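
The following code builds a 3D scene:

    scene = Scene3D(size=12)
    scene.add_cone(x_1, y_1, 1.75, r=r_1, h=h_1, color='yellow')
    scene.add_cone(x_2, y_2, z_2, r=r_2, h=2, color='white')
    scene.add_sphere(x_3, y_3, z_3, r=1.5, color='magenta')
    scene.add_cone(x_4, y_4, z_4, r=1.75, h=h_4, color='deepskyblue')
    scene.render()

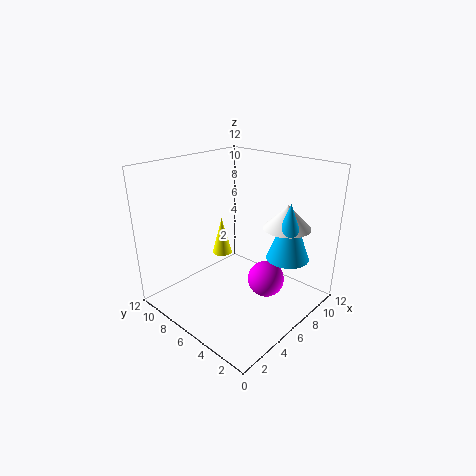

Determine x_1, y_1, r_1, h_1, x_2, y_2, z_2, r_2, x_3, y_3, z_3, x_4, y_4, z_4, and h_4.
x_1 = 9, y_1 = 11, r_1 = 1, h_1 = 3.75, x_2 = 9, y_2 = 3.25, z_2 = 6.75, r_2 = 2, x_3 = 6.75, y_3 = 3.5, z_3 = 2.75, x_4 = 8.25, y_4 = 2.5, z_4 = 4.5, h_4 = 4.75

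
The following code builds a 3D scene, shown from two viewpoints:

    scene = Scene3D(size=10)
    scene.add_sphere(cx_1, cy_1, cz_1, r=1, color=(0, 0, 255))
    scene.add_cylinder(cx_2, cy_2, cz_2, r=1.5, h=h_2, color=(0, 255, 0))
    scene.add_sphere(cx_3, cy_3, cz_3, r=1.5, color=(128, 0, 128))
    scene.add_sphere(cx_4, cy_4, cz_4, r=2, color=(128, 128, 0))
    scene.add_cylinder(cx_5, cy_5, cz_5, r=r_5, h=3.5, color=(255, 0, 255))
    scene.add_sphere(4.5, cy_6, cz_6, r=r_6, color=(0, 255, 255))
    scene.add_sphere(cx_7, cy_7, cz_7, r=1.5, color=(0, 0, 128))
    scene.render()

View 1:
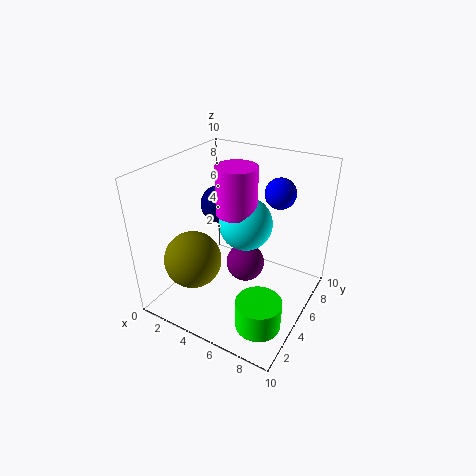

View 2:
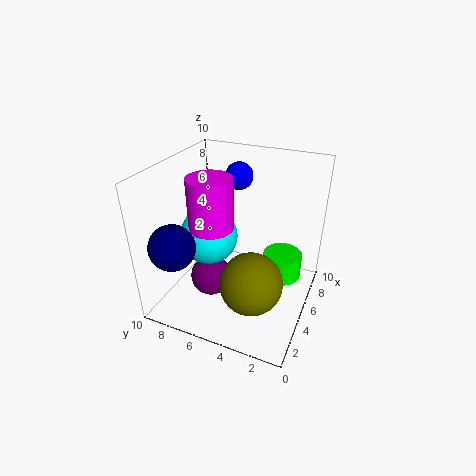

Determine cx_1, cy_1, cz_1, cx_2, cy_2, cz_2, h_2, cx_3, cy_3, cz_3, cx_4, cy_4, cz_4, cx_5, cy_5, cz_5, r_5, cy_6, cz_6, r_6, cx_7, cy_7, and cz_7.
cx_1 = 7.5
cy_1 = 6
cz_1 = 8.5
cx_2 = 8
cy_2 = 2.5
cz_2 = 0.5
h_2 = 2
cx_3 = 4.5
cy_3 = 7
cz_3 = 1.5
cx_4 = 2.5
cy_4 = 3
cz_4 = 3.5
cx_5 = 4
cy_5 = 6.5
cz_5 = 6
r_5 = 1.5
cy_6 = 7
cz_6 = 5
r_6 = 2
cx_7 = 1.5
cy_7 = 8
cz_7 = 5.5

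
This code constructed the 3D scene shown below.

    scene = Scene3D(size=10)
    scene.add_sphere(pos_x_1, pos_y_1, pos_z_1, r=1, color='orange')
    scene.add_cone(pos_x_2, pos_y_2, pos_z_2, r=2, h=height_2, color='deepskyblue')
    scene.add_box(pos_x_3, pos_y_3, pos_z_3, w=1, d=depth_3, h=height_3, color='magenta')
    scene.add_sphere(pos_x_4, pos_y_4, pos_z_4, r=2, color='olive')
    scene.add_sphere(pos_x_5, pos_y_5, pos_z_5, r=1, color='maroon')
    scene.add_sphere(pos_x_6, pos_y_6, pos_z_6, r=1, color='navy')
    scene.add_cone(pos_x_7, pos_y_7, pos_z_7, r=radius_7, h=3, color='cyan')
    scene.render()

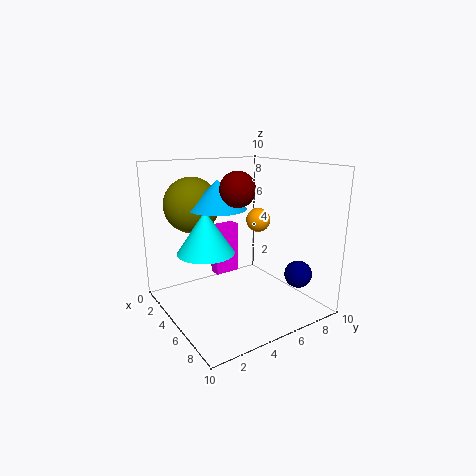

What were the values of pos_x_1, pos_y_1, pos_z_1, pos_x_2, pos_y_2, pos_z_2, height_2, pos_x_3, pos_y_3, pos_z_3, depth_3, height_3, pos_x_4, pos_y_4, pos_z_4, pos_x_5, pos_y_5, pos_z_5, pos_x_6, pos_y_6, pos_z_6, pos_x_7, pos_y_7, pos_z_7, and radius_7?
pos_x_1 = 2, pos_y_1 = 9, pos_z_1 = 5, pos_x_2 = 4, pos_y_2 = 4, pos_z_2 = 7, height_2 = 2, pos_x_3 = 1, pos_y_3 = 5, pos_z_3 = 1, depth_3 = 2, height_3 = 4, pos_x_4 = 2, pos_y_4 = 3, pos_z_4 = 7, pos_x_5 = 8, pos_y_5 = 3, pos_z_5 = 9, pos_x_6 = 7, pos_y_6 = 9, pos_z_6 = 2, pos_x_7 = 4, pos_y_7 = 3, pos_z_7 = 4, radius_7 = 2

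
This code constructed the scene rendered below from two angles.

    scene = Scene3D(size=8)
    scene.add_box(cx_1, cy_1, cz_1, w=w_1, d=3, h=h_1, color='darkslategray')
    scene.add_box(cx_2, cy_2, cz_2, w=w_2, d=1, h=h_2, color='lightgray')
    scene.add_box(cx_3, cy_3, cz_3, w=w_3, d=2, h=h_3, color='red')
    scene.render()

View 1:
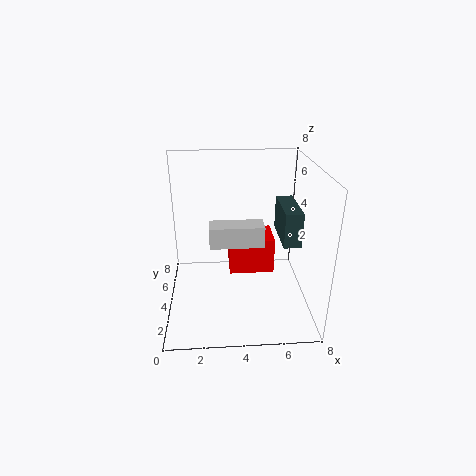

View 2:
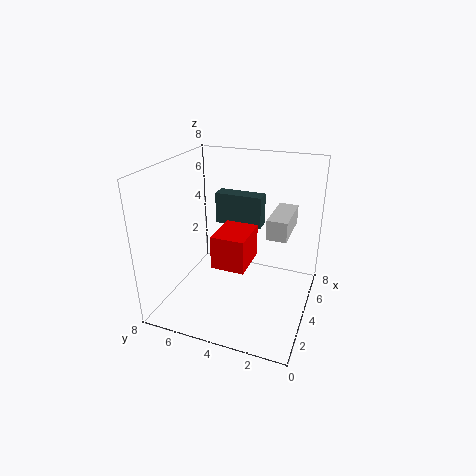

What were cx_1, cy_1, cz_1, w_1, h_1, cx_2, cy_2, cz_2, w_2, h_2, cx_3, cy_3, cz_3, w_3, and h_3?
cx_1 = 6.5; cy_1 = 3.5; cz_1 = 3.5; w_1 = 1; h_1 = 2; cx_2 = 2.5; cy_2 = 1; cz_2 = 5; w_2 = 2.5; h_2 = 1; cx_3 = 3.5; cy_3 = 3.5; cz_3 = 2; w_3 = 2.5; h_3 = 2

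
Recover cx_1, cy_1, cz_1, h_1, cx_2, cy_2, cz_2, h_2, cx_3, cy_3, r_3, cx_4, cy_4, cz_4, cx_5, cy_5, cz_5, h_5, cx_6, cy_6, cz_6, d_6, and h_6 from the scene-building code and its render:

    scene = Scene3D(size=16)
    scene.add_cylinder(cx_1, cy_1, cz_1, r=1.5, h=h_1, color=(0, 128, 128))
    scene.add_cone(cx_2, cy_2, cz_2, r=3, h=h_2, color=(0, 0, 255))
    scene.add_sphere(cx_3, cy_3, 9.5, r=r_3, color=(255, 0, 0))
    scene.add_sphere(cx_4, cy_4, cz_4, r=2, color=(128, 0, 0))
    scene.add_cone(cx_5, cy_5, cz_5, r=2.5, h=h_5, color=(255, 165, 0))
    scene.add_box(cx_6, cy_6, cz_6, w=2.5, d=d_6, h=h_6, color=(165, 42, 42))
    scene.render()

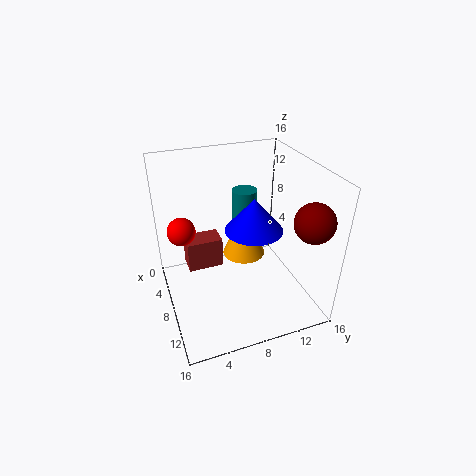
cx_1 = 3.5; cy_1 = 10.5; cz_1 = 4; h_1 = 7.5; cx_2 = 10; cy_2 = 9; cz_2 = 10; h_2 = 3.5; cx_3 = 7; cy_3 = 2; r_3 = 1.5; cx_4 = 14; cy_4 = 13.5; cz_4 = 12; cx_5 = 6; cy_5 = 9.5; cz_5 = 4.5; h_5 = 6; cx_6 = 4.5; cy_6 = 2.5; cz_6 = 4; d_6 = 4; h_6 = 3.5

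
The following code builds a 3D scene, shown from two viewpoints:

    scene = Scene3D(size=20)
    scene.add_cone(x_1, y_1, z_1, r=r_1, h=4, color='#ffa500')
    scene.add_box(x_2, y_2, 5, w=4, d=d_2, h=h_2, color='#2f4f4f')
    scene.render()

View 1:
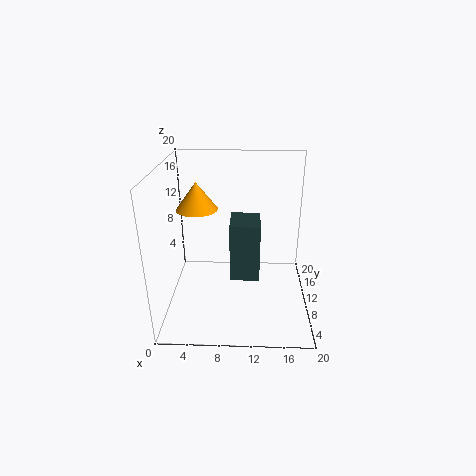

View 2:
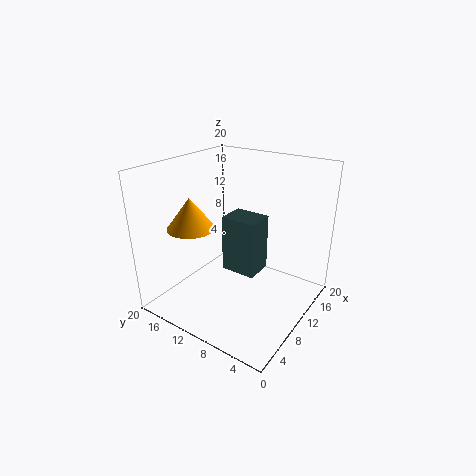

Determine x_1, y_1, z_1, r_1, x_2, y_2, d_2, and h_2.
x_1 = 4
y_1 = 13
z_1 = 13
r_1 = 3
x_2 = 9
y_2 = 7
d_2 = 5
h_2 = 8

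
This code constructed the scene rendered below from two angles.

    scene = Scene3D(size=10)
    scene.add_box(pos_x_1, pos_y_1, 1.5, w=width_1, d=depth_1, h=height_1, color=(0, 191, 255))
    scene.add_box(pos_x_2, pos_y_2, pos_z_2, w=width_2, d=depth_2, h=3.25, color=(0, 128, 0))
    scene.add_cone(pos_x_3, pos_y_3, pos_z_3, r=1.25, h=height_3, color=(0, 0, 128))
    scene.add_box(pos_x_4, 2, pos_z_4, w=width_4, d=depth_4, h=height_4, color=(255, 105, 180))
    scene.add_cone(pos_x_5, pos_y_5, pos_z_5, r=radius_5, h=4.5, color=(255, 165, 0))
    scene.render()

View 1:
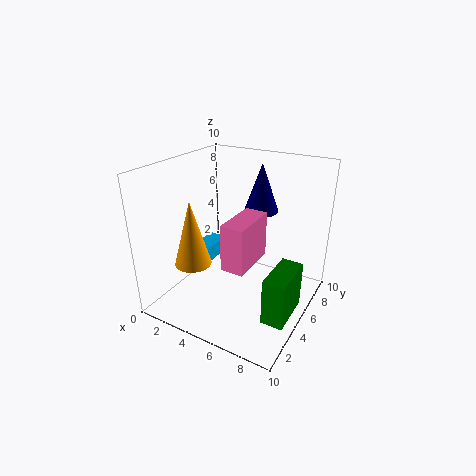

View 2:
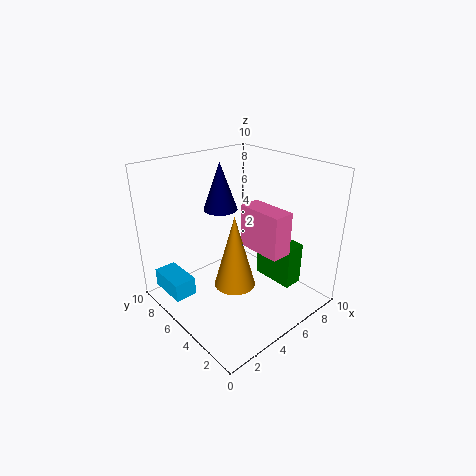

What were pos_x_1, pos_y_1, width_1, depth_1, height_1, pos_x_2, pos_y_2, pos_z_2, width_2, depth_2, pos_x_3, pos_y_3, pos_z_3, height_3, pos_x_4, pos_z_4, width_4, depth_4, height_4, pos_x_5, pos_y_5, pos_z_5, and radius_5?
pos_x_1 = 0.25; pos_y_1 = 5.75; width_1 = 1.5; depth_1 = 2.75; height_1 = 1.25; pos_x_2 = 8; pos_y_2 = 2.75; pos_z_2 = 0.5; width_2 = 1.5; depth_2 = 3.25; pos_x_3 = 5.5; pos_y_3 = 7.5; pos_z_3 = 6.25; height_3 = 3.5; pos_x_4 = 5.5; pos_z_4 = 4.25; width_4 = 1.5; depth_4 = 3.25; height_4 = 3; pos_x_5 = 2.75; pos_y_5 = 2.75; pos_z_5 = 3.5; radius_5 = 1.25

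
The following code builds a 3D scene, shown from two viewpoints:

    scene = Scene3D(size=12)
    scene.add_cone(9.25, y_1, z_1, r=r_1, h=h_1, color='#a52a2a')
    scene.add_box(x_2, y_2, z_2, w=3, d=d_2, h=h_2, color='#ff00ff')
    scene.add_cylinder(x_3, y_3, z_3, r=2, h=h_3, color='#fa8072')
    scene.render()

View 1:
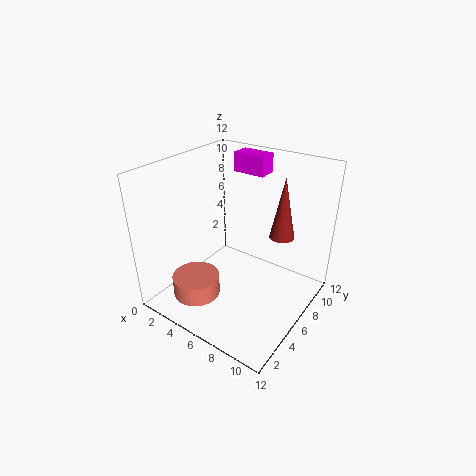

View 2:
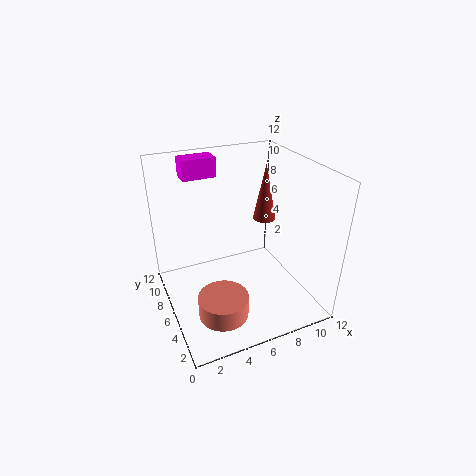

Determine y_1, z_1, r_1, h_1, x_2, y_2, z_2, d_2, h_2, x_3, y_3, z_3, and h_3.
y_1 = 7.5; z_1 = 6.5; r_1 = 1; h_1 = 5; x_2 = 2.75; y_2 = 10; z_2 = 10; d_2 = 1.75; h_2 = 1.75; x_3 = 3.5; y_3 = 3.25; z_3 = 1; h_3 = 1.75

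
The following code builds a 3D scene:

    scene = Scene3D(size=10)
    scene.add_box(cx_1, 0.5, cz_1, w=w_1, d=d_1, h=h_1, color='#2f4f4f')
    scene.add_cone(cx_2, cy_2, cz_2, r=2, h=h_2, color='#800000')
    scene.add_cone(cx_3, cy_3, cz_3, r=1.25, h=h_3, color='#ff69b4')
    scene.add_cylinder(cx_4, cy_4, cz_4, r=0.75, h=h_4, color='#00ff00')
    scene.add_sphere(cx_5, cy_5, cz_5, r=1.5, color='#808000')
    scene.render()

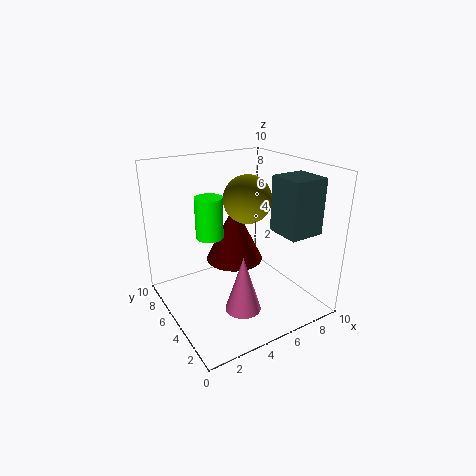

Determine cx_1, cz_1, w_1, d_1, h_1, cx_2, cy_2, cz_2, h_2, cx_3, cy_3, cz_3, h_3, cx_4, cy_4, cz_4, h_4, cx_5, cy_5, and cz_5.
cx_1 = 6; cz_1 = 6.25; w_1 = 2.25; d_1 = 2.25; h_1 = 3.5; cx_2 = 5; cy_2 = 5.5; cz_2 = 3.25; h_2 = 4; cx_3 = 4.5; cy_3 = 3.5; cz_3 = 0.25; h_3 = 4; cx_4 = 1.5; cy_4 = 2.25; cz_4 = 7; h_4 = 2.25; cx_5 = 4.75; cy_5 = 3.5; cz_5 = 8.25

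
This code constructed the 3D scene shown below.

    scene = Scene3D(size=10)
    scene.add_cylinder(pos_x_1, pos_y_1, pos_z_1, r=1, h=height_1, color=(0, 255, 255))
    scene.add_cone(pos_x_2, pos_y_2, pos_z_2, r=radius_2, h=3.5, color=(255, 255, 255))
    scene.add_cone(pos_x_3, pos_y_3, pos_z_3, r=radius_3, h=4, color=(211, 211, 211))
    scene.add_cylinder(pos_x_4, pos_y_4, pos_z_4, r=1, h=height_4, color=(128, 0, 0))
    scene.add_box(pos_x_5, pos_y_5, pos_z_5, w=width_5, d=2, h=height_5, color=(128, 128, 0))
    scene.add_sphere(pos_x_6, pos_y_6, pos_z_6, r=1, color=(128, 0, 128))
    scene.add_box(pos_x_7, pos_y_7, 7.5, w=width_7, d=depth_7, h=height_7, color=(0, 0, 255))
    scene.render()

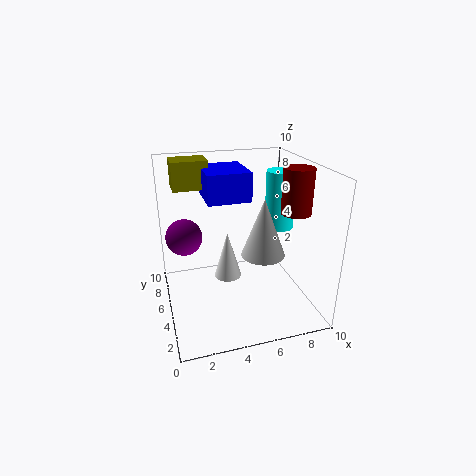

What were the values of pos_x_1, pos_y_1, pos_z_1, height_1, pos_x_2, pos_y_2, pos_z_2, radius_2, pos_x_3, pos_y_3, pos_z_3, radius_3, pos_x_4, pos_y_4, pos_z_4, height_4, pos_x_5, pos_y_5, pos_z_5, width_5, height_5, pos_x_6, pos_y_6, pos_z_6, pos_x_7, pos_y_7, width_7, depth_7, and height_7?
pos_x_1 = 8
pos_y_1 = 5
pos_z_1 = 5.5
height_1 = 4
pos_x_2 = 4.5
pos_y_2 = 6
pos_z_2 = 1.5
radius_2 = 1
pos_x_3 = 6.5
pos_y_3 = 4
pos_z_3 = 4
radius_3 = 1.5
pos_x_4 = 8.5
pos_y_4 = 3.5
pos_z_4 = 7
height_4 = 3
pos_x_5 = 1
pos_y_5 = 7
pos_z_5 = 8
width_5 = 2.5
height_5 = 2
pos_x_6 = 1
pos_y_6 = 2
pos_z_6 = 7
pos_x_7 = 3
pos_y_7 = 5
width_7 = 3
depth_7 = 3.5
height_7 = 2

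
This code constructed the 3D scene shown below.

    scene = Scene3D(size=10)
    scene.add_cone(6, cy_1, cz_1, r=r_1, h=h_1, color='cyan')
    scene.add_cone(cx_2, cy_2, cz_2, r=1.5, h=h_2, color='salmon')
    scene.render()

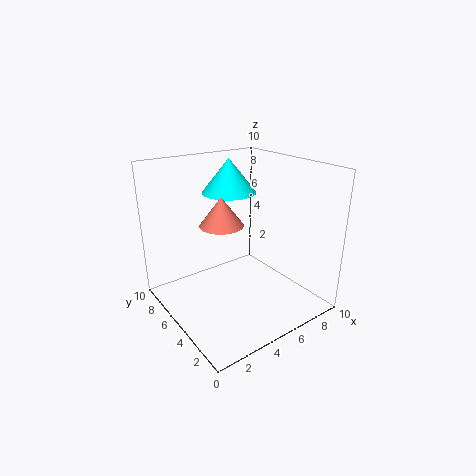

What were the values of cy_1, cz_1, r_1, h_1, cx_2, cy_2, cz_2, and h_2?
cy_1 = 7.5, cz_1 = 7.5, r_1 = 2, h_1 = 2.5, cx_2 = 4, cy_2 = 5.5, cz_2 = 6, h_2 = 2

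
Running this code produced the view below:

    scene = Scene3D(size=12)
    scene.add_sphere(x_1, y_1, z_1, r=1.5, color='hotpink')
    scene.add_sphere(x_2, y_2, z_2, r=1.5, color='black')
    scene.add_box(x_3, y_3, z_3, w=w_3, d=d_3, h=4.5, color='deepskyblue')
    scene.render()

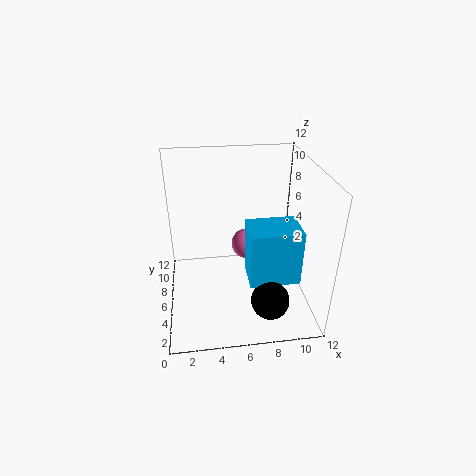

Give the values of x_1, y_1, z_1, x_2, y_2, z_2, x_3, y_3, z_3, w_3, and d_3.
x_1 = 7.5; y_1 = 10.5; z_1 = 2.5; x_2 = 8; y_2 = 2; z_2 = 2.5; x_3 = 6.5; y_3 = 2.5; z_3 = 3.5; w_3 = 4; d_3 = 3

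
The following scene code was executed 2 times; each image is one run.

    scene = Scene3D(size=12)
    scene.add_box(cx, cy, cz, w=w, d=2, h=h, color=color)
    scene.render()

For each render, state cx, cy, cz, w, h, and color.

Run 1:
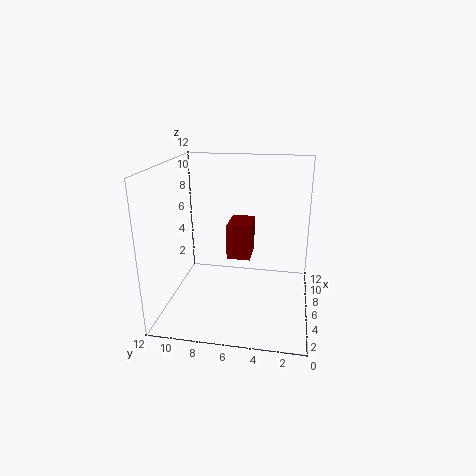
cx = 6
cy = 5
cz = 4
w = 3
h = 3
color = 'maroon'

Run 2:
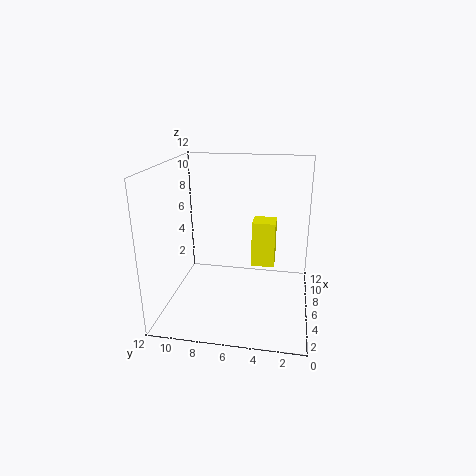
cx = 7
cy = 3
cz = 3
w = 2
h = 4
color = 'yellow'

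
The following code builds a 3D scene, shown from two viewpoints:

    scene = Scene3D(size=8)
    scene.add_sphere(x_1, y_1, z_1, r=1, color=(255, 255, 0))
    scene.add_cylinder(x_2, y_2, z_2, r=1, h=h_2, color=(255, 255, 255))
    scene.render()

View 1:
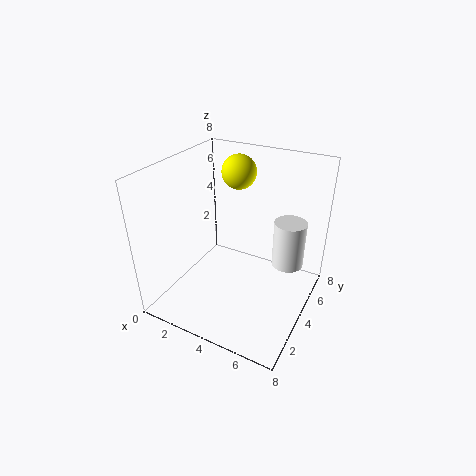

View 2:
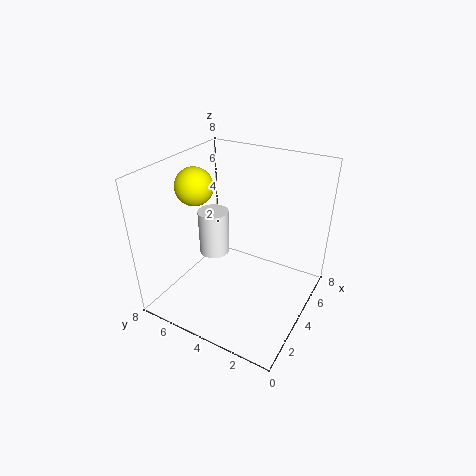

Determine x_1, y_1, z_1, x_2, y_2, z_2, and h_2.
x_1 = 3, y_1 = 6, z_1 = 7, x_2 = 6, y_2 = 7, z_2 = 1, h_2 = 3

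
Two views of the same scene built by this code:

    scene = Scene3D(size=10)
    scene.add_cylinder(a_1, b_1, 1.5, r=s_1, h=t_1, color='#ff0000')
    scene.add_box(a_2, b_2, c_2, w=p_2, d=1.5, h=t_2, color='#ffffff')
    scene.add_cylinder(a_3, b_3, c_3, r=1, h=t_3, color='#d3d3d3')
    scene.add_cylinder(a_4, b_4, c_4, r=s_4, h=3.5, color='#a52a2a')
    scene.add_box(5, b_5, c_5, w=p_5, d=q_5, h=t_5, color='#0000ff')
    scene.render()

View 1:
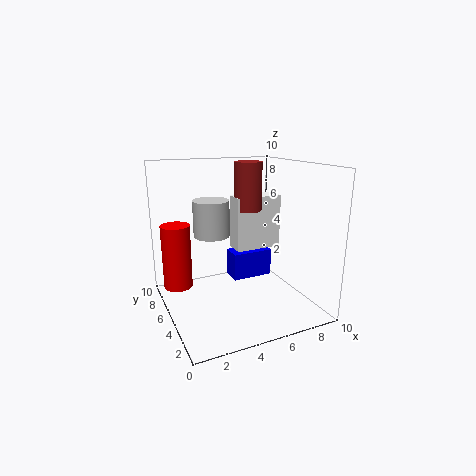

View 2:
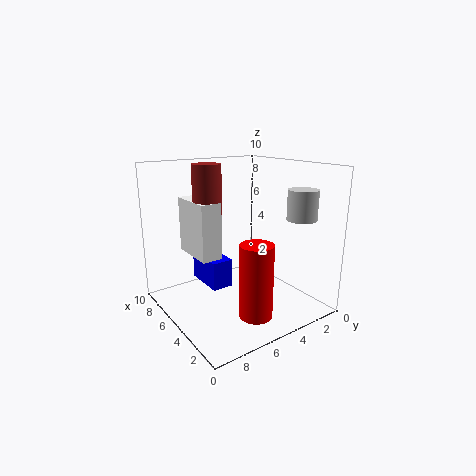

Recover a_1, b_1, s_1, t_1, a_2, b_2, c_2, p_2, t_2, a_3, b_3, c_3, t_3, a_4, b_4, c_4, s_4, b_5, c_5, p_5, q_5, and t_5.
a_1 = 1
b_1 = 6.5
s_1 = 1
t_1 = 4.5
a_2 = 5.5
b_2 = 6
c_2 = 3.5
p_2 = 3.5
t_2 = 4
a_3 = 2
b_3 = 2
c_3 = 6.5
t_3 = 2
a_4 = 6.5
b_4 = 6.5
c_4 = 6.5
s_4 = 1
b_5 = 5.5
c_5 = 1.5
p_5 = 3
q_5 = 1.5
t_5 = 2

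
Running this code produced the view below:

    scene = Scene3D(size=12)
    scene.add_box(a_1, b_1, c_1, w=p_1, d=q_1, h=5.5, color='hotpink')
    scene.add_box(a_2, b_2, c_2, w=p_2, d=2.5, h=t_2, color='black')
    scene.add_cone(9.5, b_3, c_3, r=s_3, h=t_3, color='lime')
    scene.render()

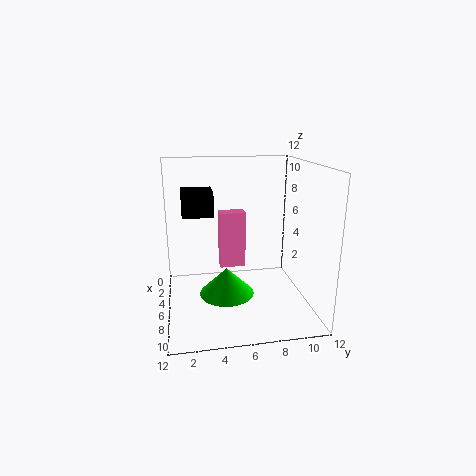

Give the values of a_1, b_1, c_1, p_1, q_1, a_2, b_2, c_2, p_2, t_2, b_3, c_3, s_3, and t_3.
a_1 = 0.5, b_1 = 5, c_1 = 1.5, p_1 = 1.5, q_1 = 2.5, a_2 = 4, b_2 = 1.5, c_2 = 8, p_2 = 2.5, t_2 = 2, b_3 = 4.5, c_3 = 3, s_3 = 2, t_3 = 2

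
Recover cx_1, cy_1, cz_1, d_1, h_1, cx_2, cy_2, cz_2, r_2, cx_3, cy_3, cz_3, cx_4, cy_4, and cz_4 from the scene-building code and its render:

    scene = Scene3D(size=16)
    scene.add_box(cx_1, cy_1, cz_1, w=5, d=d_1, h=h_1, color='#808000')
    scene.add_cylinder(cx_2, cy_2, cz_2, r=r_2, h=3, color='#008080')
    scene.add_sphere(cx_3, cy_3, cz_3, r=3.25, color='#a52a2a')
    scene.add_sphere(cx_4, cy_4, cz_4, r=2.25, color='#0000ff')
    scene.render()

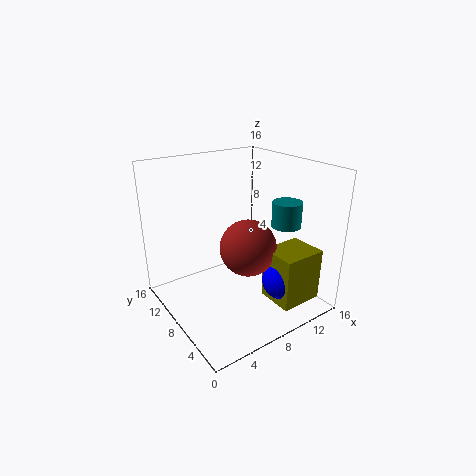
cx_1 = 10.25
cy_1 = 2
cz_1 = 0.75
d_1 = 4.25
h_1 = 6
cx_2 = 14.25
cy_2 = 7
cz_2 = 8.25
r_2 = 1.75
cx_3 = 9.25
cy_3 = 7.75
cz_3 = 6.5
cx_4 = 11.5
cy_4 = 4.25
cz_4 = 3.25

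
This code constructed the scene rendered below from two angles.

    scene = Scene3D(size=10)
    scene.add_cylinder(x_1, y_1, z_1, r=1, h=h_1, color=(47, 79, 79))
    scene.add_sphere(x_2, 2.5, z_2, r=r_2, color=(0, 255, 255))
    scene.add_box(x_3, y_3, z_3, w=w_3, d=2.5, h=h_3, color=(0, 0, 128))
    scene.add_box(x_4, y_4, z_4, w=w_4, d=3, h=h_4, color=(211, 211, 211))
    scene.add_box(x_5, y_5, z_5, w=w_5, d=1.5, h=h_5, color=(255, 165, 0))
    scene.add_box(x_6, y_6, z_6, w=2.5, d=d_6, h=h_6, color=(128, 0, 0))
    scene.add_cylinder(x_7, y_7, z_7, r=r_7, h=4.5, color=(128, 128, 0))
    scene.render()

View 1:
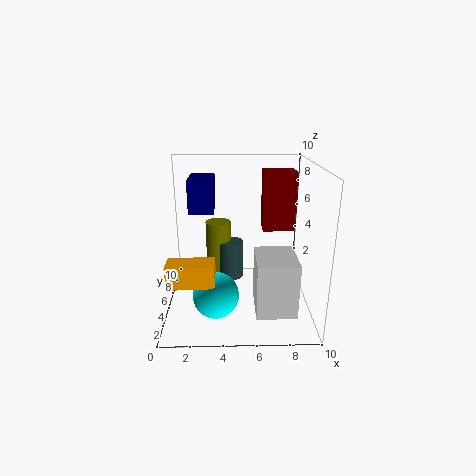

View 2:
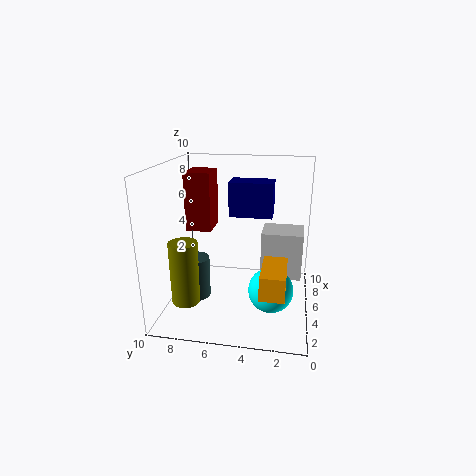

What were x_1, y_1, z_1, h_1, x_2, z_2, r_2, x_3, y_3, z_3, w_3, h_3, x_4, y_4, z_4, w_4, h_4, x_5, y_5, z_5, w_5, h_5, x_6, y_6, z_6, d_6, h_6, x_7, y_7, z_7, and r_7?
x_1 = 4.5
y_1 = 8
z_1 = 0.5
h_1 = 3
x_2 = 3.5
z_2 = 2
r_2 = 1.5
x_3 = 2
y_3 = 2.5
z_3 = 7.5
w_3 = 1.5
h_3 = 2
x_4 = 6
y_4 = 0.5
z_4 = 1.5
w_4 = 2.5
h_4 = 3.5
x_5 = 0.5
y_5 = 1.5
z_5 = 3
w_5 = 3
h_5 = 1.5
x_6 = 7
y_6 = 7.5
z_6 = 4.5
d_6 = 2
h_6 = 4.5
x_7 = 3.5
y_7 = 8.5
z_7 = 0.5
r_7 = 1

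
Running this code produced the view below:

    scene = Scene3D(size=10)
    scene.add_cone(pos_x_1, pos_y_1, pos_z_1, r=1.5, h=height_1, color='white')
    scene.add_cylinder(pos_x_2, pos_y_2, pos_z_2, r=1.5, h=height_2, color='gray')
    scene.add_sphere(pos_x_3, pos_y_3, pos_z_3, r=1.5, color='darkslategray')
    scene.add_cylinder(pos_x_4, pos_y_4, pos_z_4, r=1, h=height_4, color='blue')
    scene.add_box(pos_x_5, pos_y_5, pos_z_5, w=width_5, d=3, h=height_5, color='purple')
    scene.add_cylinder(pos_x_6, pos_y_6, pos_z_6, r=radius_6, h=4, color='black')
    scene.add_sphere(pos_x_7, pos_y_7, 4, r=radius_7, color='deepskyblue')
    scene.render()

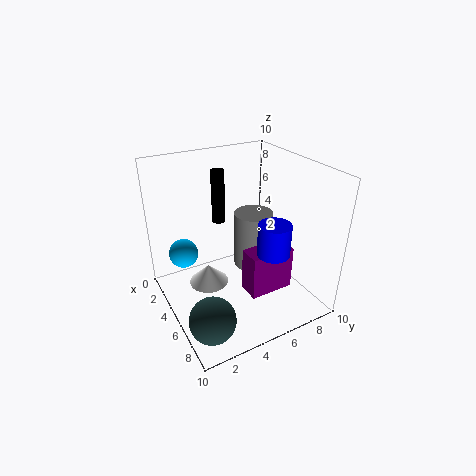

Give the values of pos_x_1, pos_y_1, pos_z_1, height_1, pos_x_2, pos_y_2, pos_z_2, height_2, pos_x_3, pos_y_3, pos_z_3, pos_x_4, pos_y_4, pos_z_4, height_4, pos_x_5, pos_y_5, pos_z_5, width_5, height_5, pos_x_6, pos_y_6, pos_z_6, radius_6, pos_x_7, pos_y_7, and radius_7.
pos_x_1 = 3; pos_y_1 = 3.5; pos_z_1 = 0.5; height_1 = 1.5; pos_x_2 = 3; pos_y_2 = 7.5; pos_z_2 = 1; height_2 = 4.5; pos_x_3 = 8; pos_y_3 = 1.5; pos_z_3 = 1.5; pos_x_4 = 8.5; pos_y_4 = 5.5; pos_z_4 = 5.5; height_4 = 2; pos_x_5 = 6.5; pos_y_5 = 4.5; pos_z_5 = 2; width_5 = 1.5; height_5 = 3; pos_x_6 = 2; pos_y_6 = 5; pos_z_6 = 5; radius_6 = 0.5; pos_x_7 = 3.5; pos_y_7 = 1.5; radius_7 = 1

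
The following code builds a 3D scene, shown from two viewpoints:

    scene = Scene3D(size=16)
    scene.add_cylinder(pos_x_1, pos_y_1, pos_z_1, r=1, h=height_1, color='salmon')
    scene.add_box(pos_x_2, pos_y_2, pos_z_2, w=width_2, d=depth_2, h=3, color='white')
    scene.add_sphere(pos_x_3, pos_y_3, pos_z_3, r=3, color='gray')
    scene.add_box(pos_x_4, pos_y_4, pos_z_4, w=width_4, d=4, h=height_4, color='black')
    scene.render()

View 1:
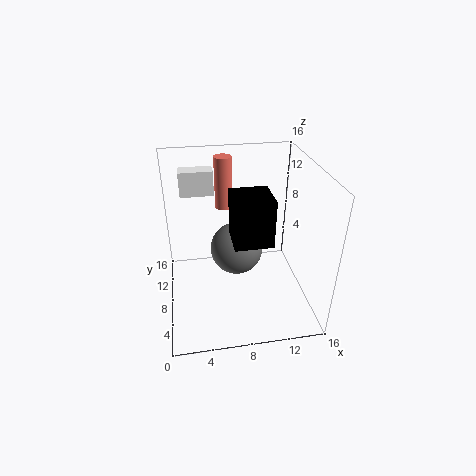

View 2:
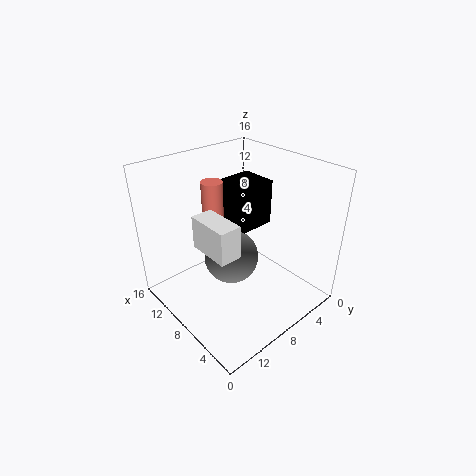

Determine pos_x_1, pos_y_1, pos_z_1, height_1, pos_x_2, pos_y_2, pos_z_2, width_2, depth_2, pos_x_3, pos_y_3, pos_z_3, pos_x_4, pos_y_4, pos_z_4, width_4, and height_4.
pos_x_1 = 7
pos_y_1 = 12
pos_z_1 = 10
height_1 = 6
pos_x_2 = 2
pos_y_2 = 13
pos_z_2 = 11
width_2 = 4
depth_2 = 2
pos_x_3 = 8
pos_y_3 = 9
pos_z_3 = 6
pos_x_4 = 7
pos_y_4 = 4
pos_z_4 = 9
width_4 = 4
height_4 = 5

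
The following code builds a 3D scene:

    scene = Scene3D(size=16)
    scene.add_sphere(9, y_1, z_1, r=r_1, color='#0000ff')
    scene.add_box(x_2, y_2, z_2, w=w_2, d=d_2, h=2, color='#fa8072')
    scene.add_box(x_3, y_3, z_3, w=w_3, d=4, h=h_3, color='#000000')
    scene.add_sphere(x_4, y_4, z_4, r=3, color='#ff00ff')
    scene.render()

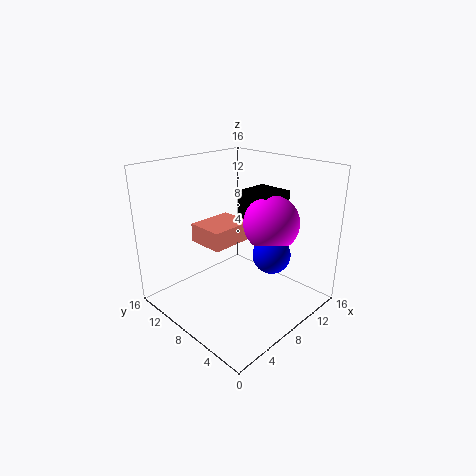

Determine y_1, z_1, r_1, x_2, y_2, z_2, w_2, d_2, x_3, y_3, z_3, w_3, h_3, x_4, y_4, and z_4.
y_1 = 4; z_1 = 7; r_1 = 2; x_2 = 4; y_2 = 7; z_2 = 8; w_2 = 5; d_2 = 4; x_3 = 9; y_3 = 5; z_3 = 10; w_3 = 4; h_3 = 3; x_4 = 10; y_4 = 5; z_4 = 10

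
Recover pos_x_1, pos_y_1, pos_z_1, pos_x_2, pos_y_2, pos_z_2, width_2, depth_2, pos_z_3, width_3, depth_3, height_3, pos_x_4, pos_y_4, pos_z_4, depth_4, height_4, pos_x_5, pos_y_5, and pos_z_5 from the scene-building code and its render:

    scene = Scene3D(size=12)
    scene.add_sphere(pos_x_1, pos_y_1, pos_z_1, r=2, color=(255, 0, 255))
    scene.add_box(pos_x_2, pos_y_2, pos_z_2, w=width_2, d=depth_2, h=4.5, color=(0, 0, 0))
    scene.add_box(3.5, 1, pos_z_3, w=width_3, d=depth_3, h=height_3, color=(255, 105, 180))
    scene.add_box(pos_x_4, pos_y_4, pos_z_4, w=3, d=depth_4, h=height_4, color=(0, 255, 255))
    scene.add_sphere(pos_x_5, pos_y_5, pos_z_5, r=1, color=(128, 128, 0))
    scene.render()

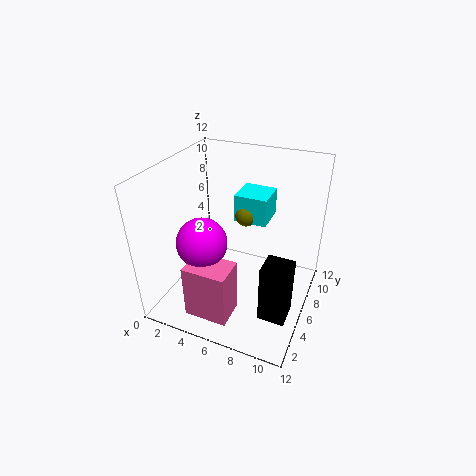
pos_x_1 = 4, pos_y_1 = 3.5, pos_z_1 = 6.5, pos_x_2 = 9.5, pos_y_2 = 1.5, pos_z_2 = 2.5, width_2 = 2, depth_2 = 2, pos_z_3 = 1, width_3 = 3.5, depth_3 = 2.5, height_3 = 4.5, pos_x_4 = 4.5, pos_y_4 = 8.5, pos_z_4 = 6, depth_4 = 3, height_4 = 2.5, pos_x_5 = 5.5, pos_y_5 = 9, pos_z_5 = 6.5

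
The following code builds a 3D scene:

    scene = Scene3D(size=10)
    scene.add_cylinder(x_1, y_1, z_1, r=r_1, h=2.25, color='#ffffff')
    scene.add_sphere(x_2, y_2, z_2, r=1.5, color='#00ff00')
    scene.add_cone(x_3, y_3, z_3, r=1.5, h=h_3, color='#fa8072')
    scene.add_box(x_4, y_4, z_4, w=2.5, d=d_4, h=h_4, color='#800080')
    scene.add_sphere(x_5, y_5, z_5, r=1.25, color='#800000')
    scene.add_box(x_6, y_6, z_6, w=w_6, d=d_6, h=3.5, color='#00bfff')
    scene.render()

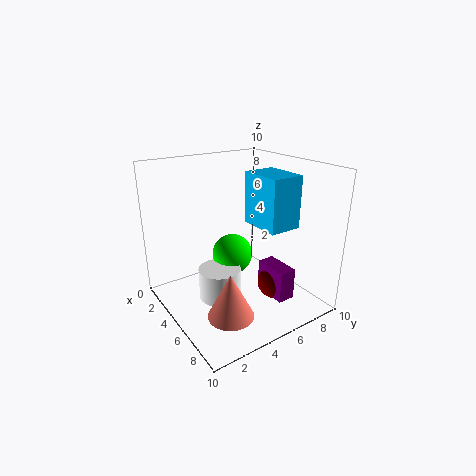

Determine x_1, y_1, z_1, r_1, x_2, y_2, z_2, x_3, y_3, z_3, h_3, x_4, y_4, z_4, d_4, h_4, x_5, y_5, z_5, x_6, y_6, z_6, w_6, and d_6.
x_1 = 4.5
y_1 = 3.75
z_1 = 0.5
r_1 = 1.5
x_2 = 3.5
y_2 = 5.5
z_2 = 3
x_3 = 7.5
y_3 = 2.75
z_3 = 1
h_3 = 3
x_4 = 5.5
y_4 = 6.5
z_4 = 0.75
d_4 = 1.25
h_4 = 2.25
x_5 = 6.5
y_5 = 7.25
z_5 = 1.5
x_6 = 4.75
y_6 = 5.75
z_6 = 6
w_6 = 3
d_6 = 2.25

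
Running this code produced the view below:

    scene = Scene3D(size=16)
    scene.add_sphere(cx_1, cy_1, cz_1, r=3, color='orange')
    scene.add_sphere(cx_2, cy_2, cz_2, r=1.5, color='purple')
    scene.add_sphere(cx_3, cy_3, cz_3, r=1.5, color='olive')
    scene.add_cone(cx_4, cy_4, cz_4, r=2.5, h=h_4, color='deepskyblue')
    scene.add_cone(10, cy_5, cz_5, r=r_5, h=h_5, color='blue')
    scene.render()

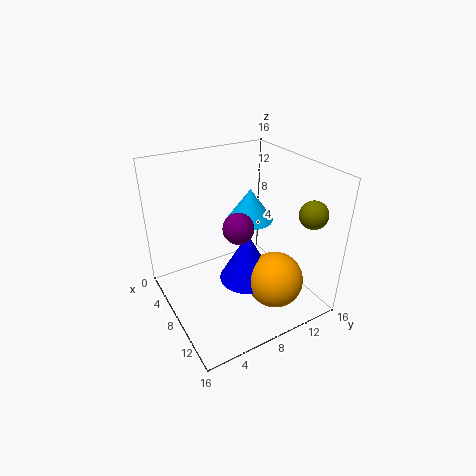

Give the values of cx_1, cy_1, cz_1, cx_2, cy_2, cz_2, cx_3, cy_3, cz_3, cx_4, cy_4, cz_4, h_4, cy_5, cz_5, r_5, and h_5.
cx_1 = 12.5; cy_1 = 10; cz_1 = 4.5; cx_2 = 11.5; cy_2 = 6; cz_2 = 11.5; cx_3 = 13; cy_3 = 14; cz_3 = 11.5; cx_4 = 8; cy_4 = 9.5; cz_4 = 10; h_4 = 3.5; cy_5 = 8; cz_5 = 4; r_5 = 3; h_5 = 5.5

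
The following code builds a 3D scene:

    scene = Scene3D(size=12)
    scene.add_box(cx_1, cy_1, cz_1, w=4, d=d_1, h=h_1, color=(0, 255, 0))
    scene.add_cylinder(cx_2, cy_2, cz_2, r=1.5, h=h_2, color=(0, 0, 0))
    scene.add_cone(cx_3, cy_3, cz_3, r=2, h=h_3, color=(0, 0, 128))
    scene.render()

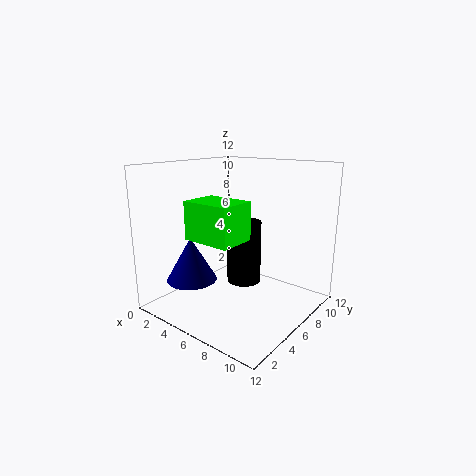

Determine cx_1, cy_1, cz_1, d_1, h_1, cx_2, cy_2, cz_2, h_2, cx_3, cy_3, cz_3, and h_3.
cx_1 = 4; cy_1 = 2; cz_1 = 6.5; d_1 = 3; h_1 = 3; cx_2 = 5.5; cy_2 = 7.5; cz_2 = 1.5; h_2 = 5.5; cx_3 = 4; cy_3 = 2.5; cz_3 = 3; h_3 = 3.5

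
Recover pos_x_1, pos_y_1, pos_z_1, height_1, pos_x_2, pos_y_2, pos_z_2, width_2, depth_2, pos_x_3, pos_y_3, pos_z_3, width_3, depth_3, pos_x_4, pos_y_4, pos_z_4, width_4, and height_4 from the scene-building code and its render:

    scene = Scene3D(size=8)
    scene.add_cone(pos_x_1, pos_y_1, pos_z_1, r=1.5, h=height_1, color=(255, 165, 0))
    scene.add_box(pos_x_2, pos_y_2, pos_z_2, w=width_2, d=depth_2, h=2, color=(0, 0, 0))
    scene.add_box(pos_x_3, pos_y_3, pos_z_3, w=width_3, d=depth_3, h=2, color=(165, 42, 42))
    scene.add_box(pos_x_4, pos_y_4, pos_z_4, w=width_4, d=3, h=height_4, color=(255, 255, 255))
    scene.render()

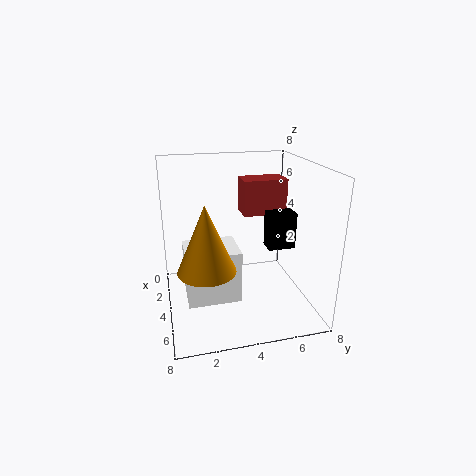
pos_x_1 = 5.5; pos_y_1 = 2; pos_z_1 = 3; height_1 = 3.5; pos_x_2 = 4; pos_y_2 = 5.5; pos_z_2 = 3.5; width_2 = 1; depth_2 = 1.5; pos_x_3 = 2; pos_y_3 = 4.5; pos_z_3 = 5; width_3 = 1.5; depth_3 = 2.5; pos_x_4 = 2.5; pos_y_4 = 1; pos_z_4 = 0.5; width_4 = 2.5; height_4 = 3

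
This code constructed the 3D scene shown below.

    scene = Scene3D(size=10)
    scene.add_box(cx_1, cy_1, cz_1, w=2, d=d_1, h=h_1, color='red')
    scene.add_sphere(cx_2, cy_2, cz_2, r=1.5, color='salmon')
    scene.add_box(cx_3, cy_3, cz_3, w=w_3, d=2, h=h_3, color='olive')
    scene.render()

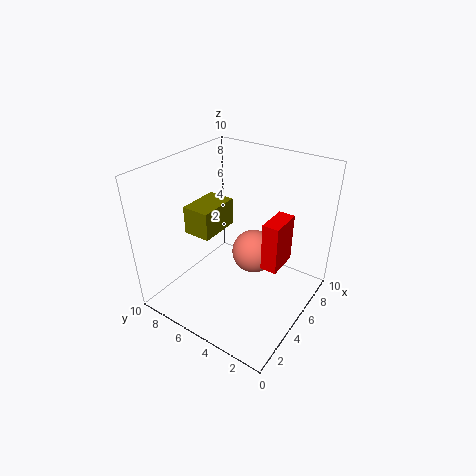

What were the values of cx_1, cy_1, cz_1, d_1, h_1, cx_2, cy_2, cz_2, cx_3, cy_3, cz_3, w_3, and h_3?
cx_1 = 3; cy_1 = 1; cz_1 = 5; d_1 = 1; h_1 = 3; cx_2 = 5.5; cy_2 = 4; cz_2 = 4; cx_3 = 3.5; cy_3 = 6.5; cz_3 = 5; w_3 = 3; h_3 = 2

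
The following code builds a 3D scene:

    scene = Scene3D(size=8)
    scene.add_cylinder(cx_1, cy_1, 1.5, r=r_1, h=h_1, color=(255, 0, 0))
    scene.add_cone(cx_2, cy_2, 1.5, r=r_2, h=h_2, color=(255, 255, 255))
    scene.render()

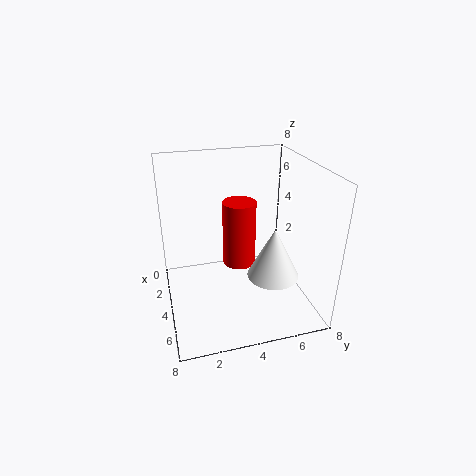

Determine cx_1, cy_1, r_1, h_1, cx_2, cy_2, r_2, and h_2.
cx_1 = 2.5
cy_1 = 4.5
r_1 = 1
h_1 = 4
cx_2 = 4.5
cy_2 = 6
r_2 = 1.5
h_2 = 3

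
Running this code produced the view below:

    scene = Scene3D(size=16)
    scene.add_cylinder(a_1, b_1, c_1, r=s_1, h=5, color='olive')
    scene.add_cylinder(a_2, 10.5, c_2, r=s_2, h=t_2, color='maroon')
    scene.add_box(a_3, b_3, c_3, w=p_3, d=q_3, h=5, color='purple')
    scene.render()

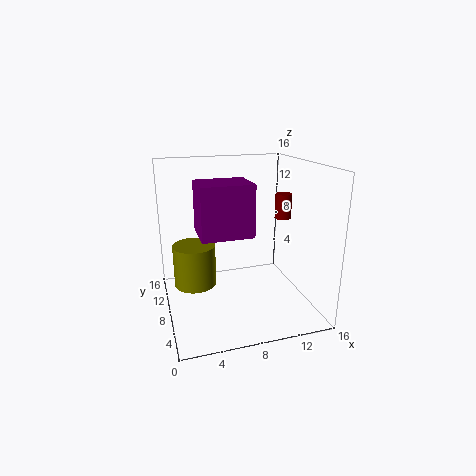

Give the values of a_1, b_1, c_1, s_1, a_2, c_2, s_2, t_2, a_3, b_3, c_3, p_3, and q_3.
a_1 = 3.5, b_1 = 11, c_1 = 1.5, s_1 = 2.5, a_2 = 14.5, c_2 = 9, s_2 = 1, t_2 = 3, a_3 = 3, b_3 = 2.5, c_3 = 10, p_3 = 5, q_3 = 4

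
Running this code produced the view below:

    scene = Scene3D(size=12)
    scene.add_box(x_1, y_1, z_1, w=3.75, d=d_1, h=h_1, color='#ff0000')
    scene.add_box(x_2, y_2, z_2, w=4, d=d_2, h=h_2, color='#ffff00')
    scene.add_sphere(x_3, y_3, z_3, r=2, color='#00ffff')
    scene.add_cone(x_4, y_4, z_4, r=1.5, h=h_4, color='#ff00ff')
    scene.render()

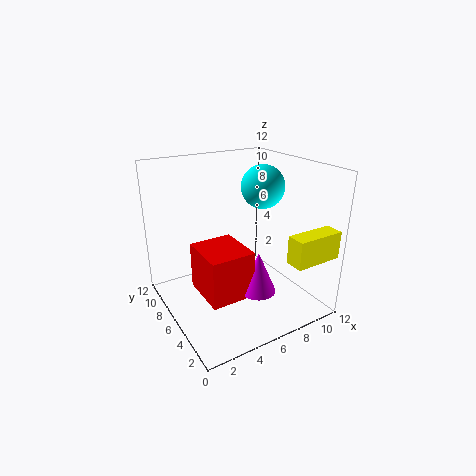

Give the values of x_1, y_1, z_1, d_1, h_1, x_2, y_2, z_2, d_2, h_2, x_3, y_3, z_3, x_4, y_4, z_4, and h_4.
x_1 = 2.5
y_1 = 3.75
z_1 = 1.5
d_1 = 4.25
h_1 = 4
x_2 = 8
y_2 = 0.5
z_2 = 5
d_2 = 1.5
h_2 = 2.25
x_3 = 10
y_3 = 8.25
z_3 = 9.25
x_4 = 6.75
y_4 = 4
z_4 = 1.75
h_4 = 3.5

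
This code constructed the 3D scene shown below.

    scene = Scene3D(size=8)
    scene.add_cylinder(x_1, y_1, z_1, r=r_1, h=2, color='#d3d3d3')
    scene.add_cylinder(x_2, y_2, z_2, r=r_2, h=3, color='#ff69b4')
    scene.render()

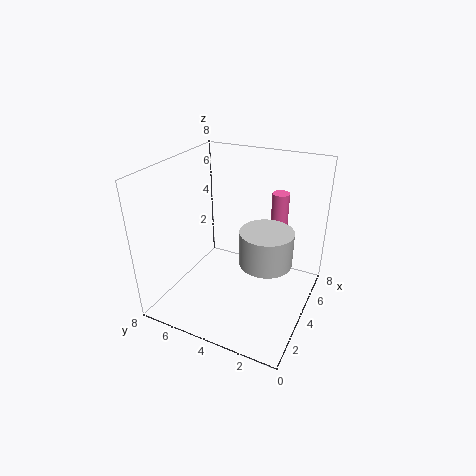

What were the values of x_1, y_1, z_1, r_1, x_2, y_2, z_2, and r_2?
x_1 = 4.5, y_1 = 2.5, z_1 = 2.5, r_1 = 1.5, x_2 = 6.5, y_2 = 2.5, z_2 = 3, r_2 = 0.5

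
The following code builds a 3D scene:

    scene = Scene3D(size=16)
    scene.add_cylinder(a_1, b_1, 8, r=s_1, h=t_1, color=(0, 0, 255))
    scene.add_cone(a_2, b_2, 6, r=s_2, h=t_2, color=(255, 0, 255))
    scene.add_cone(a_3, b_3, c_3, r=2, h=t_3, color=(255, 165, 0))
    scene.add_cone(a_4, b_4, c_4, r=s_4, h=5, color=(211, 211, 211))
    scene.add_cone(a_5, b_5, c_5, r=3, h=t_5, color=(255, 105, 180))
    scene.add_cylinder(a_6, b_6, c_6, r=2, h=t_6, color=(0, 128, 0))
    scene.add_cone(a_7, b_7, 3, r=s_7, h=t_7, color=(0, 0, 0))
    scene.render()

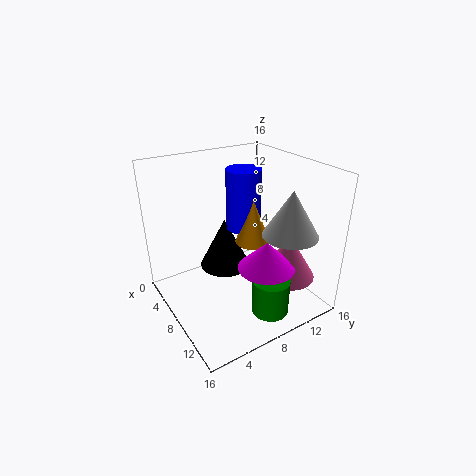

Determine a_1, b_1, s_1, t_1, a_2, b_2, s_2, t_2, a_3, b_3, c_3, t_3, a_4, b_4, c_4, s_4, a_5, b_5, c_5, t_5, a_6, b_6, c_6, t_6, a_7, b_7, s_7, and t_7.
a_1 = 6, b_1 = 10, s_1 = 2, t_1 = 7, a_2 = 12, b_2 = 9, s_2 = 3, t_2 = 3, a_3 = 8, b_3 = 10, c_3 = 7, t_3 = 5, a_4 = 12, b_4 = 12, c_4 = 9, s_4 = 3, a_5 = 12, b_5 = 12, c_5 = 4, t_5 = 5, a_6 = 13, b_6 = 9, c_6 = 1, t_6 = 4, a_7 = 5, b_7 = 8, s_7 = 3, t_7 = 6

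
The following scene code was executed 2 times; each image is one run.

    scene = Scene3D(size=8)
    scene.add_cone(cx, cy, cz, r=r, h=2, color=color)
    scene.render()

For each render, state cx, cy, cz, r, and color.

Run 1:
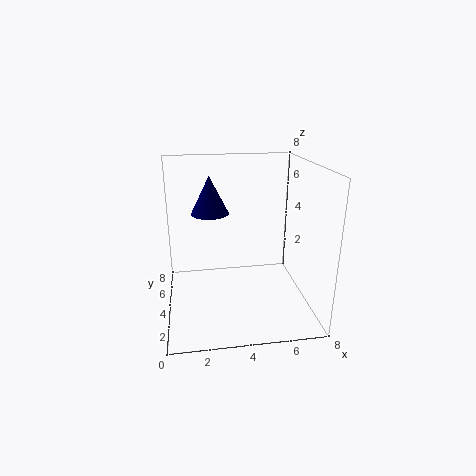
cx = 2.5, cy = 4, cz = 5.5, r = 1, color = 'navy'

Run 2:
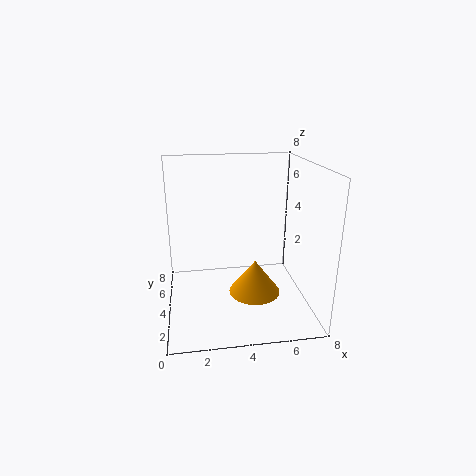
cx = 5, cy = 4, cz = 0.5, r = 1.5, color = 'orange'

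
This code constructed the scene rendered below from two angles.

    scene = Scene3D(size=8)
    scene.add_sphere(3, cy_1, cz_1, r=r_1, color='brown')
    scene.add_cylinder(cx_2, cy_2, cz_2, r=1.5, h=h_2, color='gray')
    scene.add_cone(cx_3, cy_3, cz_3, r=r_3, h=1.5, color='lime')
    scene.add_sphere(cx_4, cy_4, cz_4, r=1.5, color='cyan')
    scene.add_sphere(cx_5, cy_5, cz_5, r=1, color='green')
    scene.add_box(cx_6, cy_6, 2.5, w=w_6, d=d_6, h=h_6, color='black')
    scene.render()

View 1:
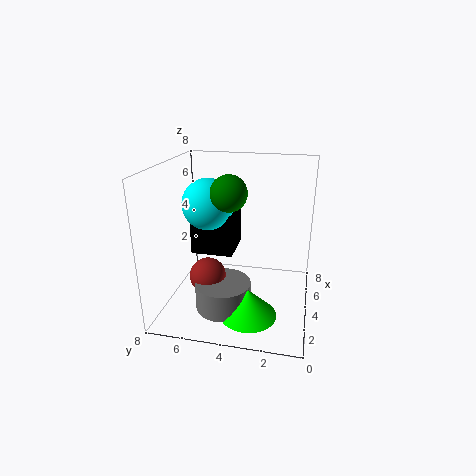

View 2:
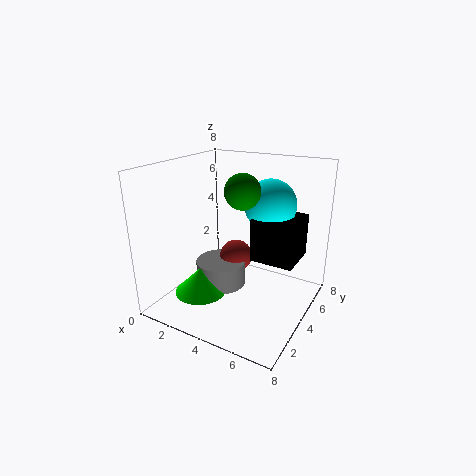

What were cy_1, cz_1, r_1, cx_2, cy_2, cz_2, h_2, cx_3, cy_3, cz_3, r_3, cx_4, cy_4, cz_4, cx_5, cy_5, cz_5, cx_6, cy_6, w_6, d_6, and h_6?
cy_1 = 5.5; cz_1 = 2; r_1 = 1; cx_2 = 2.5; cy_2 = 4.5; cz_2 = 0.5; h_2 = 1.5; cx_3 = 2; cy_3 = 3; cz_3 = 0.5; r_3 = 1.5; cx_4 = 5; cy_4 = 6; cz_4 = 5.5; cx_5 = 4; cy_5 = 4.5; cz_5 = 6.5; cx_6 = 4.5; cy_6 = 4.5; w_6 = 2.5; d_6 = 2.5; h_6 = 2.5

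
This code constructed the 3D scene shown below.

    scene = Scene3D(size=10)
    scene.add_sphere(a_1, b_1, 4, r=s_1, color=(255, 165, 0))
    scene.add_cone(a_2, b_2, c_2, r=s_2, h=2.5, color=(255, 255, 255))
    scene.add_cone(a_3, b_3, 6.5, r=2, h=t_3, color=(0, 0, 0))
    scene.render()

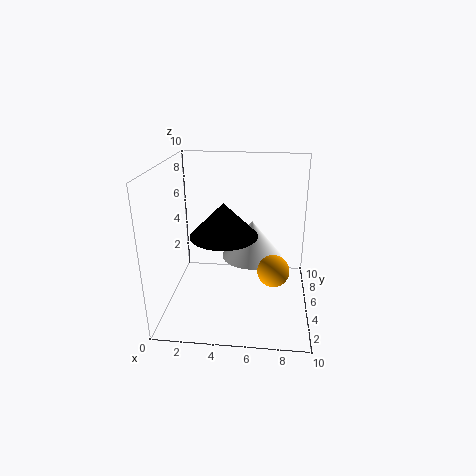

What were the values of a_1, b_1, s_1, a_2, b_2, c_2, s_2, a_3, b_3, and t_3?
a_1 = 7.5
b_1 = 2.5
s_1 = 1
a_2 = 6
b_2 = 4.5
c_2 = 4
s_2 = 2
a_3 = 4.5
b_3 = 2
t_3 = 2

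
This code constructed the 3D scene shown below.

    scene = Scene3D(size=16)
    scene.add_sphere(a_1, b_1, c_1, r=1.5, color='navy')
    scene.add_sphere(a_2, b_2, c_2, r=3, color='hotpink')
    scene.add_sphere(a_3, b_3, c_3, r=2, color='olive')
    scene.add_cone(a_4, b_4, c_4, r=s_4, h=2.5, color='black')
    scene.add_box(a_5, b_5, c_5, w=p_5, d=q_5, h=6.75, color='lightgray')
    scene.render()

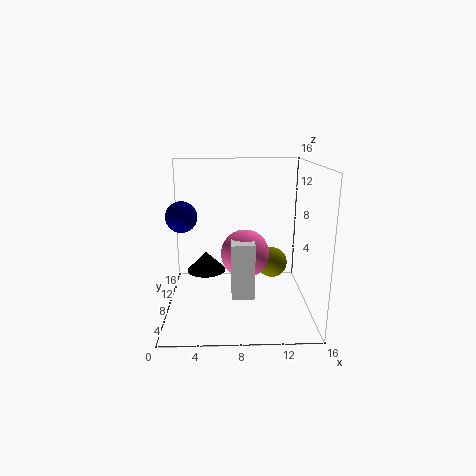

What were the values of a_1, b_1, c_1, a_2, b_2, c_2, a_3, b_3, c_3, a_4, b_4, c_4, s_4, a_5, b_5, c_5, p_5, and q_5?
a_1 = 2.5; b_1 = 4; c_1 = 11.5; a_2 = 9; b_2 = 11.5; c_2 = 4.75; a_3 = 12.75; b_3 = 14; c_3 = 2.5; a_4 = 4; b_4 = 13.5; c_4 = 1.75; s_4 = 2.5; a_5 = 7.25; b_5 = 8; c_5 = 0.25; p_5 = 2.75; q_5 = 4.25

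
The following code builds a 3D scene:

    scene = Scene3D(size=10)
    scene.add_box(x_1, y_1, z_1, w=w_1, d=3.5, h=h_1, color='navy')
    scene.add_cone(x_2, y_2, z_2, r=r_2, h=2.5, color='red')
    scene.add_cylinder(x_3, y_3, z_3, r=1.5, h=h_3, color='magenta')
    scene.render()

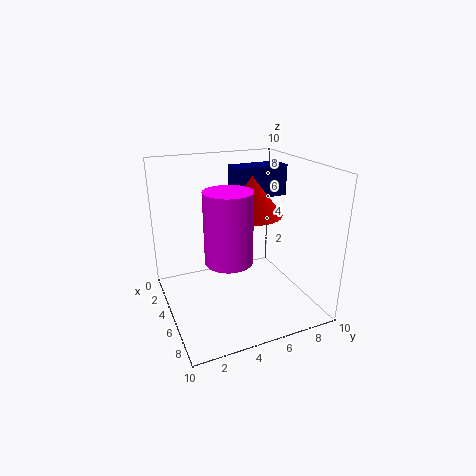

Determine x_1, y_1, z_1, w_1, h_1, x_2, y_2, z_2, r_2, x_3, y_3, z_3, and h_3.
x_1 = 4.5
y_1 = 4.5
z_1 = 8
w_1 = 1.5
h_1 = 2
x_2 = 6
y_2 = 5.5
z_2 = 7
r_2 = 2
x_3 = 7
y_3 = 3.5
z_3 = 4.5
h_3 = 4.5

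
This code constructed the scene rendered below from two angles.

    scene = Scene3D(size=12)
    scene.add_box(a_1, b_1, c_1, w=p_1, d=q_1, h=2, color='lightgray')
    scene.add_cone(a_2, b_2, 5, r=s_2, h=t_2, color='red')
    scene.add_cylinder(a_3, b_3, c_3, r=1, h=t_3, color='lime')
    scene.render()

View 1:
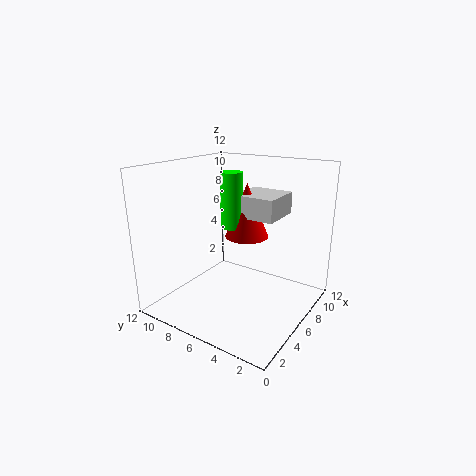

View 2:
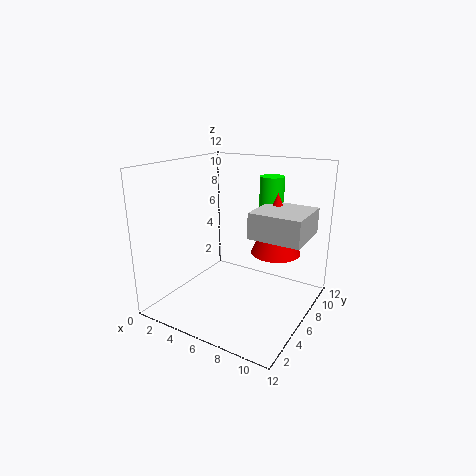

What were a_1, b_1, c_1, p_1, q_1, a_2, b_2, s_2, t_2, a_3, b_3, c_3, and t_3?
a_1 = 8, b_1 = 4, c_1 = 7, p_1 = 4, q_1 = 4, a_2 = 9, b_2 = 7, s_2 = 2, t_2 = 5, a_3 = 8, b_3 = 8, c_3 = 6, t_3 = 5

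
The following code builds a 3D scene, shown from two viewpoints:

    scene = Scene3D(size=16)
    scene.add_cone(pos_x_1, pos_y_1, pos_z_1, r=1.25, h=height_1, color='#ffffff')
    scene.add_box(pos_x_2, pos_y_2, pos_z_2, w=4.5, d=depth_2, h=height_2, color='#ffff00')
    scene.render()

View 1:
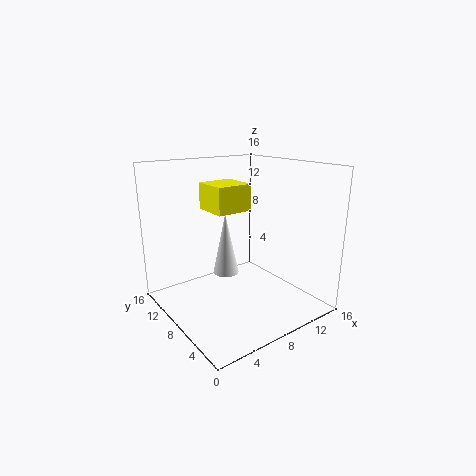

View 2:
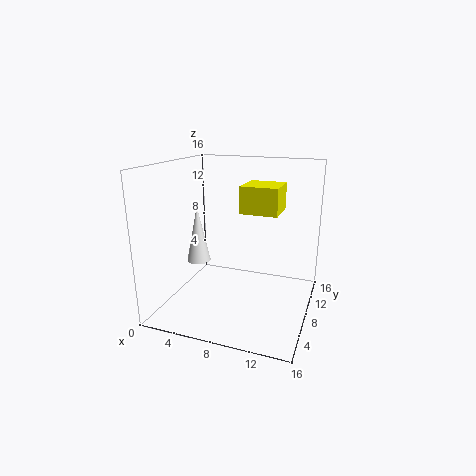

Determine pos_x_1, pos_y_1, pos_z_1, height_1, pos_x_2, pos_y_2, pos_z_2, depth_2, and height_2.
pos_x_1 = 4.5, pos_y_1 = 5.25, pos_z_1 = 6, height_1 = 6, pos_x_2 = 7.25, pos_y_2 = 10.5, pos_z_2 = 10, depth_2 = 4.5, height_2 = 3.25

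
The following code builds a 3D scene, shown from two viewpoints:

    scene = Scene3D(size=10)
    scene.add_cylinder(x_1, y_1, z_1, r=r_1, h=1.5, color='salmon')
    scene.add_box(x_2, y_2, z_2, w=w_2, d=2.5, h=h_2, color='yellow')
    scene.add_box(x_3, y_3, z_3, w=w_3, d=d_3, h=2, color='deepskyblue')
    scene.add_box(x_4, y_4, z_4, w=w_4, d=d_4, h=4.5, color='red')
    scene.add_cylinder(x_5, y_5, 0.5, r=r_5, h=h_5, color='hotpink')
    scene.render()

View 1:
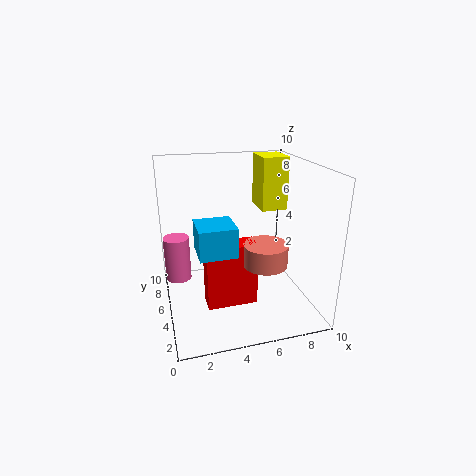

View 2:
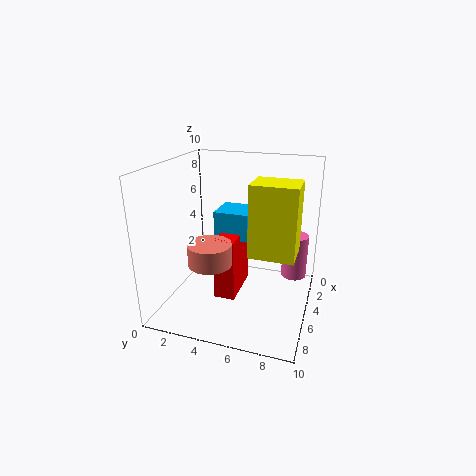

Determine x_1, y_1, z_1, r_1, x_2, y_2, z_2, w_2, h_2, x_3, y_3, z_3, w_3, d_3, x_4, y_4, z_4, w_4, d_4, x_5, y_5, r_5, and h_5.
x_1 = 6.5, y_1 = 3.5, z_1 = 3.5, r_1 = 1.5, x_2 = 7.5, y_2 = 7, z_2 = 6, w_2 = 2, h_2 = 4, x_3 = 2, y_3 = 3, z_3 = 4.5, w_3 = 2.5, d_3 = 2.5, x_4 = 2.5, y_4 = 3.5, z_4 = 0.5, w_4 = 3.5, d_4 = 1.5, x_5 = 1, y_5 = 8.5, r_5 = 1, h_5 = 3.5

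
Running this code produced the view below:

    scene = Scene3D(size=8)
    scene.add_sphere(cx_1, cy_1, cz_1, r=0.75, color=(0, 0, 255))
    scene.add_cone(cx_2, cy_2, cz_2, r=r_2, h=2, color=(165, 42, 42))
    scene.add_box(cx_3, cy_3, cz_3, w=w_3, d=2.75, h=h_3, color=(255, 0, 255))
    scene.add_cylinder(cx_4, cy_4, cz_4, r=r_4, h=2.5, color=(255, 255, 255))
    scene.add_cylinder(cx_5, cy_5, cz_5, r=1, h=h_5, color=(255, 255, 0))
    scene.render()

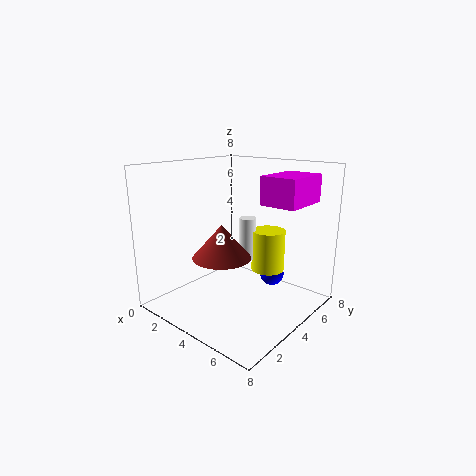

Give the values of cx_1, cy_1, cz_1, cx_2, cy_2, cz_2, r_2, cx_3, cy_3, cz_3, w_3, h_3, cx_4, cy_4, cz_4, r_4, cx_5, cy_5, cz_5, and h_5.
cx_1 = 4.5; cy_1 = 6.75; cz_1 = 1; cx_2 = 2.75; cy_2 = 4; cz_2 = 2.5; r_2 = 1.75; cx_3 = 5.25; cy_3 = 4.25; cz_3 = 6; w_3 = 2; h_3 = 1.5; cx_4 = 3.5; cy_4 = 5.5; cz_4 = 2.25; r_4 = 0.5; cx_5 = 4.5; cy_5 = 6.25; cz_5 = 1.5; h_5 = 2.5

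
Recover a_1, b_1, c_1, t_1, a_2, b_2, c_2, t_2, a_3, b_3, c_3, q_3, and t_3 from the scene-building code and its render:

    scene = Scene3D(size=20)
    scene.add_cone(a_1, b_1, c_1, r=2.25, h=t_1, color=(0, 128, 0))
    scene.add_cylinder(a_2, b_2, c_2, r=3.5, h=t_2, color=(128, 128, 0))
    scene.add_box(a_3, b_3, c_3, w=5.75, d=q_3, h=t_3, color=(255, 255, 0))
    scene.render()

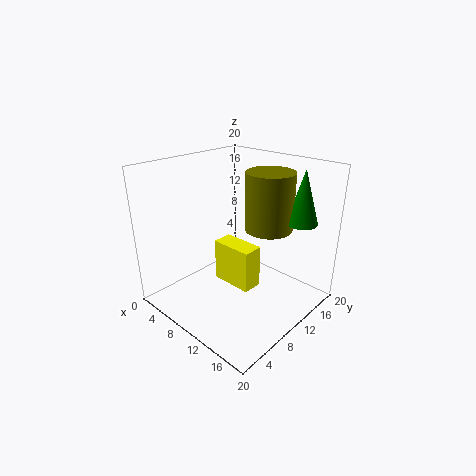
a_1 = 15.5
b_1 = 17.25
c_1 = 11.5
t_1 = 7.75
a_2 = 11.25
b_2 = 15.25
c_2 = 10
t_2 = 8.5
a_3 = 8.25
b_3 = 7.25
c_3 = 4.25
q_3 = 2.75
t_3 = 5.75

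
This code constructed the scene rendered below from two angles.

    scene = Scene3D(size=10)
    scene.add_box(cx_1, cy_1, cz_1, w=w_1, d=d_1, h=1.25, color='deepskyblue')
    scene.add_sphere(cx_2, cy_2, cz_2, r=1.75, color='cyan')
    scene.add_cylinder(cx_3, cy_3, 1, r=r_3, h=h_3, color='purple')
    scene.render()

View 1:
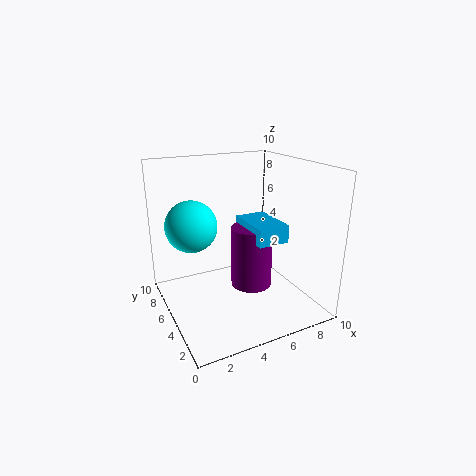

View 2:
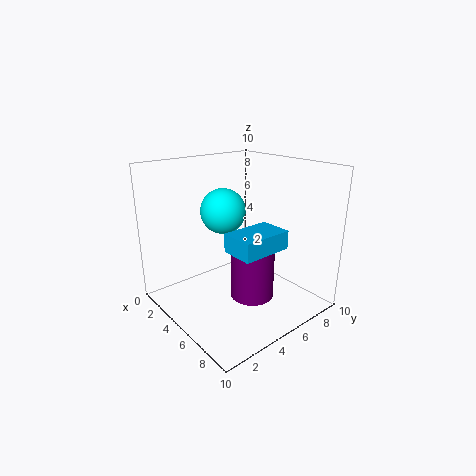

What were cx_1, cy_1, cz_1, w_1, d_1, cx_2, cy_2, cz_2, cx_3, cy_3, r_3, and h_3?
cx_1 = 5.75
cy_1 = 3.25
cz_1 = 4.75
w_1 = 2.25
d_1 = 3.5
cx_2 = 2
cy_2 = 6
cz_2 = 6
cx_3 = 6.25
cy_3 = 5.25
r_3 = 1.5
h_3 = 4.5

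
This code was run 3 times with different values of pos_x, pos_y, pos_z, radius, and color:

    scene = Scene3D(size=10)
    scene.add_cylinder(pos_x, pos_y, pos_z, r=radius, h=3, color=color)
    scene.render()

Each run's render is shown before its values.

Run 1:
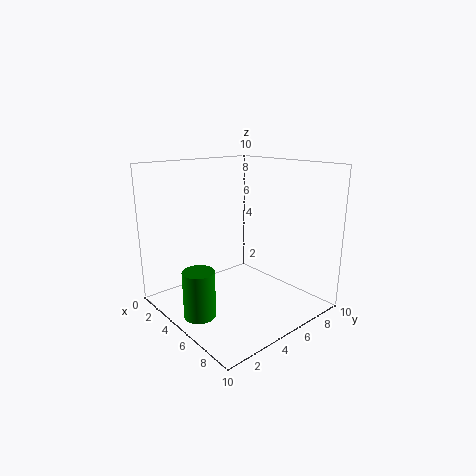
pos_x = 6, pos_y = 1, pos_z = 1, radius = 1, color = 'green'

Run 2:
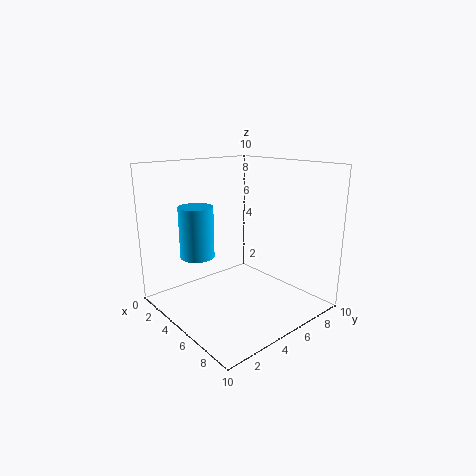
pos_x = 6, pos_y = 1, pos_z = 5, radius = 1, color = 'deepskyblue'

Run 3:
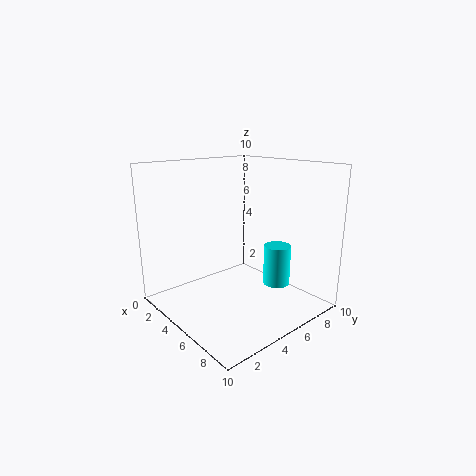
pos_x = 6, pos_y = 8, pos_z = 1, radius = 1, color = 'cyan'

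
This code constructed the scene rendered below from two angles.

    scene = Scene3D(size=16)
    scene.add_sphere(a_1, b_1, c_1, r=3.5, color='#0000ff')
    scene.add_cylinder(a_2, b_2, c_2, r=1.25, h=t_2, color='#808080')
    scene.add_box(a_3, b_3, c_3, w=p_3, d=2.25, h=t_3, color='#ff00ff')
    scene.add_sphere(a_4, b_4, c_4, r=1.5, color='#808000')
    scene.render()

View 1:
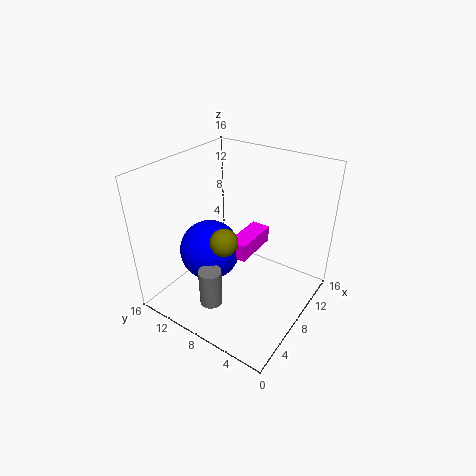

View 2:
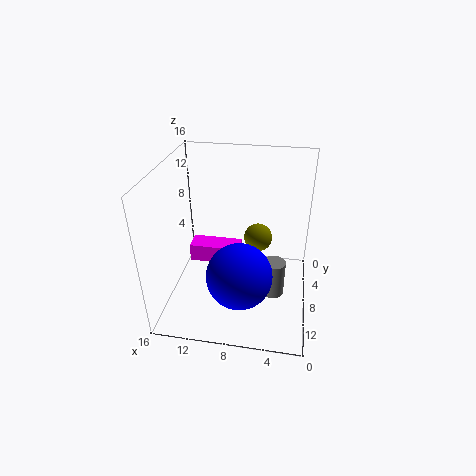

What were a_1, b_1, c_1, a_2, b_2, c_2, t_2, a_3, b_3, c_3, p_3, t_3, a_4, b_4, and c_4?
a_1 = 7.25; b_1 = 11.5; c_1 = 5.5; a_2 = 3.75; b_2 = 8.75; c_2 = 1.5; t_2 = 4.25; a_3 = 7.75; b_3 = 7; c_3 = 5.25; p_3 = 5.5; t_3 = 2; a_4 = 5.75; b_4 = 8.25; c_4 = 8.5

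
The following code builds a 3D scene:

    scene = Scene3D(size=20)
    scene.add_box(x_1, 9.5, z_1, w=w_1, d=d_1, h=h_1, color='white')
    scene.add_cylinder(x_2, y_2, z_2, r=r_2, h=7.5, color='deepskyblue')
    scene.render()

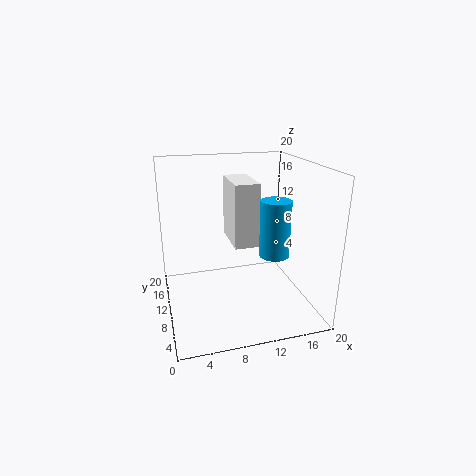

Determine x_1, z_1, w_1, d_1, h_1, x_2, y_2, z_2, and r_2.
x_1 = 9.5; z_1 = 8.5; w_1 = 3.5; d_1 = 7; h_1 = 9; x_2 = 14; y_2 = 6.5; z_2 = 8.5; r_2 = 2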